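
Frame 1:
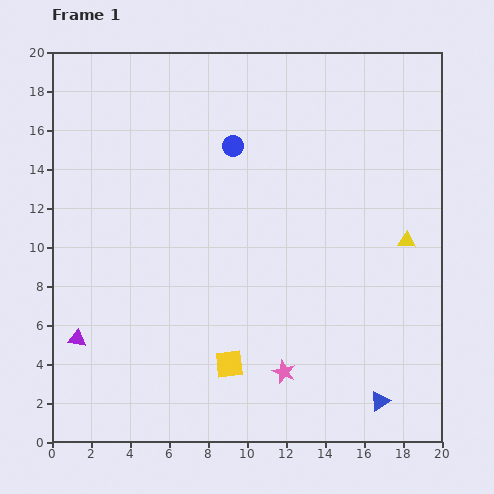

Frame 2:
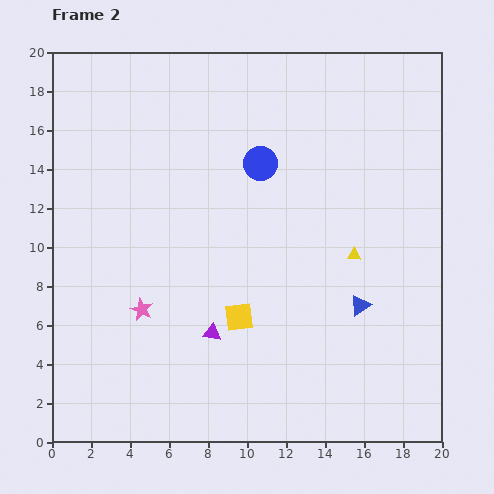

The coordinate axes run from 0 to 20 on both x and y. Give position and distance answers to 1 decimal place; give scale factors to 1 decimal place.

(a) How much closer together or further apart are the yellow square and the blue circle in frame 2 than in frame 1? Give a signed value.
-3.2

Distance in frame 1: 11.2. Distance in frame 2: 8.0.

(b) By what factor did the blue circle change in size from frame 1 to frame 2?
1.6×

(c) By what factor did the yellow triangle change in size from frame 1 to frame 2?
0.8×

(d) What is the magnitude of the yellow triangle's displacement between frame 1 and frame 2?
2.8

The yellow triangle moved from (18.2, 10.3) to (15.5, 9.6), a distance of √(2.7² + 0.7²) ≈ 2.8.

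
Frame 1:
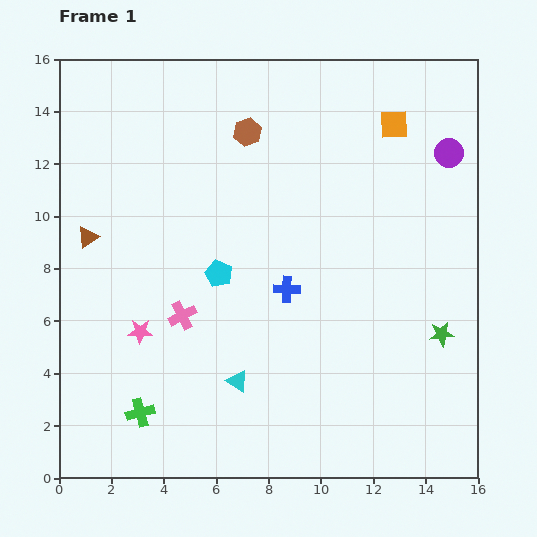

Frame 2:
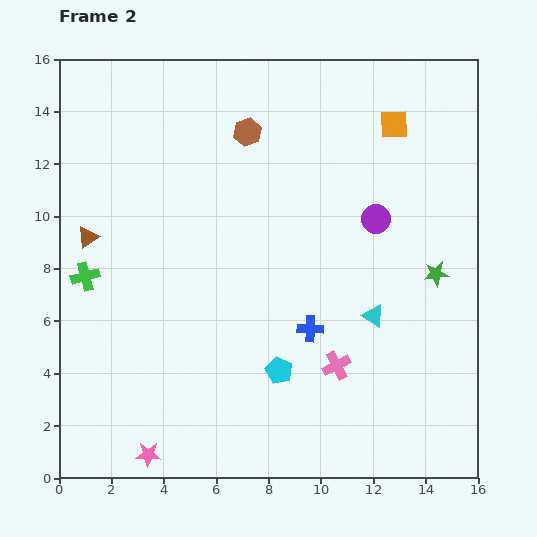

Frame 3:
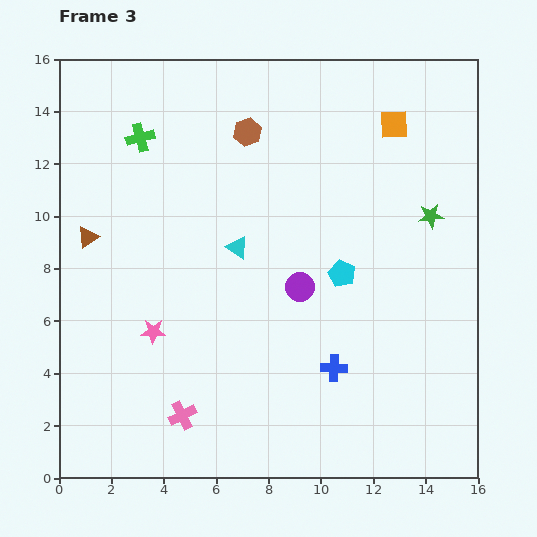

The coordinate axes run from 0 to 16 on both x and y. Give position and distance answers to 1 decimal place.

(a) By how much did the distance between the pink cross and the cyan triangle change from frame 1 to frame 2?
-0.9

Distance in frame 1: 3.3. Distance in frame 2: 2.4.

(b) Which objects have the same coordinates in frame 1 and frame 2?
the brown triangle, the brown hexagon, the orange square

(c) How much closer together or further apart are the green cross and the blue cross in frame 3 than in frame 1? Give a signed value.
+4.2

Distance in frame 1: 7.3. Distance in frame 3: 11.5.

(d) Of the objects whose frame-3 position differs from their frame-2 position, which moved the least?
the blue cross

(moved 1.7)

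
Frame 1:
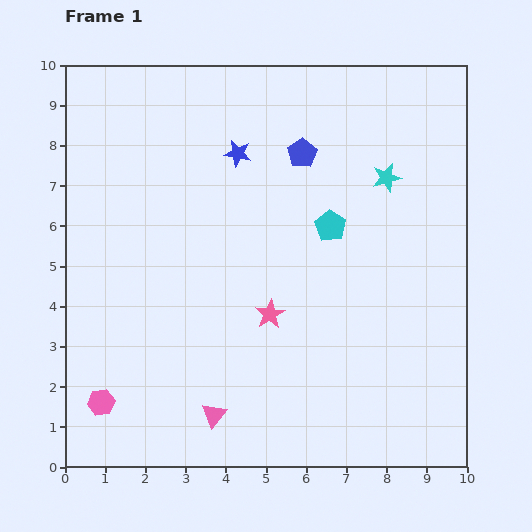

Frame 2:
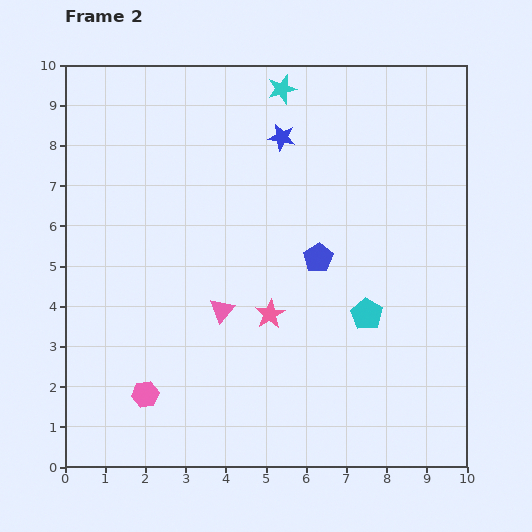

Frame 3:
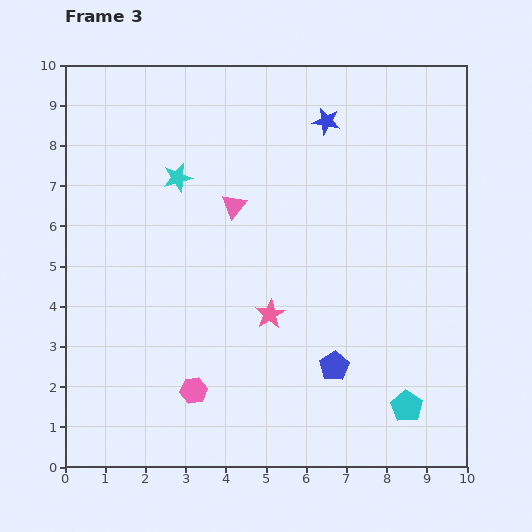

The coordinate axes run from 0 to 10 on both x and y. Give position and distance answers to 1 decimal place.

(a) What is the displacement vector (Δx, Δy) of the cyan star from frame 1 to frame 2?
(-2.6, 2.2)

The cyan star was at (8.0, 7.2) in frame 1 and (5.4, 9.4) in frame 2.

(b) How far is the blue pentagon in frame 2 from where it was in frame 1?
2.6

The blue pentagon moved from (5.9, 7.8) to (6.3, 5.2), a distance of √(0.4² + 2.6²) ≈ 2.6.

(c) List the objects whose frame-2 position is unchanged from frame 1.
the pink star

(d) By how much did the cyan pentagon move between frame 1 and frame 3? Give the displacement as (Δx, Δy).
(1.9, -4.5)

The cyan pentagon was at (6.6, 6.0) in frame 1 and (8.5, 1.5) in frame 3.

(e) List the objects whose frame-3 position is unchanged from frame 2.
the pink star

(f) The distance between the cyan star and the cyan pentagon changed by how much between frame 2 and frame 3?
+2.1

Distance in frame 2: 6.0. Distance in frame 3: 8.1.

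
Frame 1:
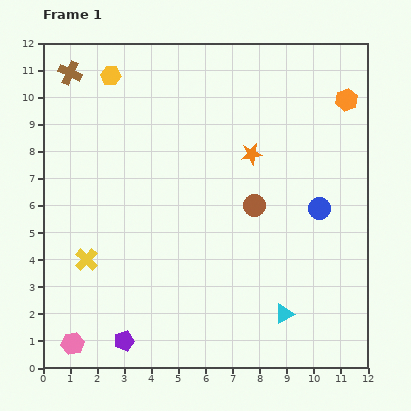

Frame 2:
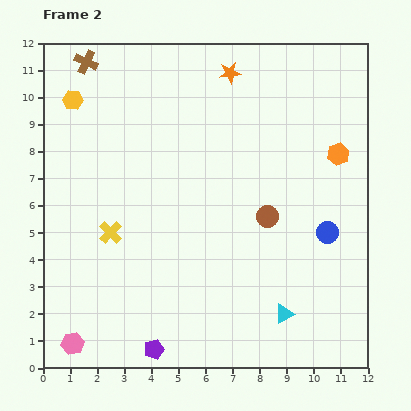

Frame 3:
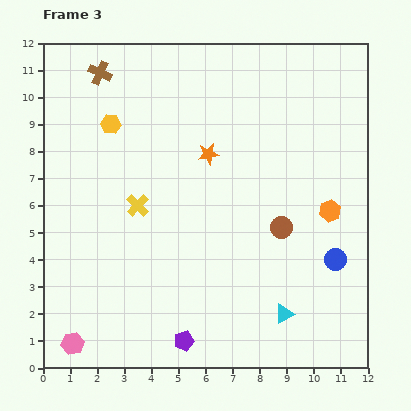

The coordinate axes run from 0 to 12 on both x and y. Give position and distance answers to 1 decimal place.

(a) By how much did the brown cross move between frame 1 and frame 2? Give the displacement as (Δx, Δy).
(0.6, 0.4)

The brown cross was at (1.0, 10.9) in frame 1 and (1.6, 11.3) in frame 2.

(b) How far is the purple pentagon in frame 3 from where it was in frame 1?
2.2

The purple pentagon moved from (3.0, 1.0) to (5.2, 1.0), a distance of √(2.2² + 0.0²) ≈ 2.2.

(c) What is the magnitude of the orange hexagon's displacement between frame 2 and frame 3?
2.1

The orange hexagon moved from (10.9, 7.9) to (10.6, 5.8), a distance of √(0.3² + 2.1²) ≈ 2.1.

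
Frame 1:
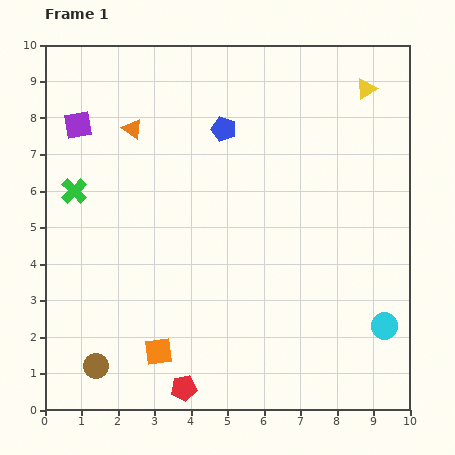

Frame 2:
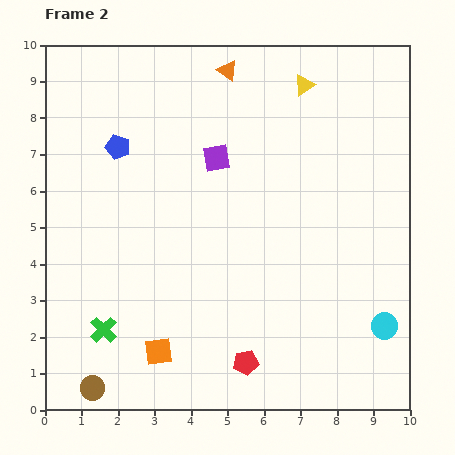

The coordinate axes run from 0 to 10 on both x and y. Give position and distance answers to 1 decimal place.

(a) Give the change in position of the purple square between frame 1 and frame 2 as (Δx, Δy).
(3.8, -0.9)

The purple square was at (0.9, 7.8) in frame 1 and (4.7, 6.9) in frame 2.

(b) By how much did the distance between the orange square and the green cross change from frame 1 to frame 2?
-3.4

Distance in frame 1: 5.0. Distance in frame 2: 1.6.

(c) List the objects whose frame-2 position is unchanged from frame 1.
the orange square, the cyan circle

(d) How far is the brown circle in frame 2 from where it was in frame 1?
0.6

The brown circle moved from (1.4, 1.2) to (1.3, 0.6), a distance of √(0.1² + 0.6²) ≈ 0.6.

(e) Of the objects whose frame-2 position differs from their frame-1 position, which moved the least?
the brown circle

(moved 0.6)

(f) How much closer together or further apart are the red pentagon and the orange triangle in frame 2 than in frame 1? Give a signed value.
+0.8

Distance in frame 1: 7.2. Distance in frame 2: 8.0.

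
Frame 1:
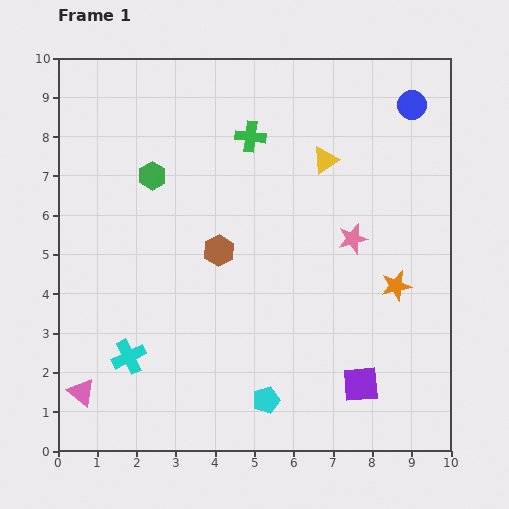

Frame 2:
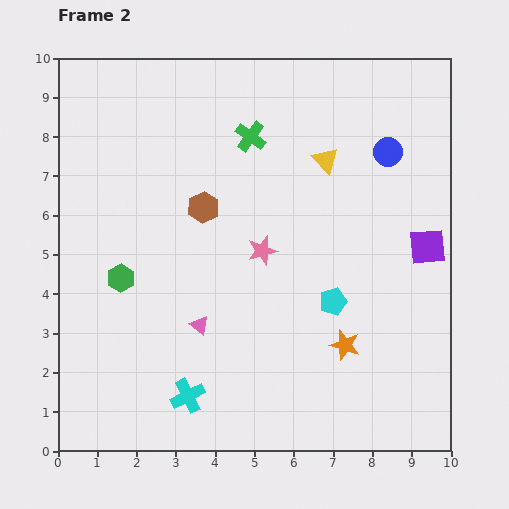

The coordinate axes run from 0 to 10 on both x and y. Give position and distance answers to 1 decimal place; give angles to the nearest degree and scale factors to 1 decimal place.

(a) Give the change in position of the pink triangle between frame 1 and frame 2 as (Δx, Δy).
(3.0, 1.7)

The pink triangle was at (0.6, 1.5) in frame 1 and (3.6, 3.2) in frame 2.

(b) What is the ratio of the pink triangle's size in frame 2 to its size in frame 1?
0.7×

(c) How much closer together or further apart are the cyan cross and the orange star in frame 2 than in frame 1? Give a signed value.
-2.8

Distance in frame 1: 7.0. Distance in frame 2: 4.2.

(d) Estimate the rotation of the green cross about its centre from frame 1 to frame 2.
29° clockwise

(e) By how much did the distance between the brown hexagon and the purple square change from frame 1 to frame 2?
+0.8

Distance in frame 1: 5.0. Distance in frame 2: 5.8.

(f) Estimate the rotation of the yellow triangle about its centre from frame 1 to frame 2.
42° counter-clockwise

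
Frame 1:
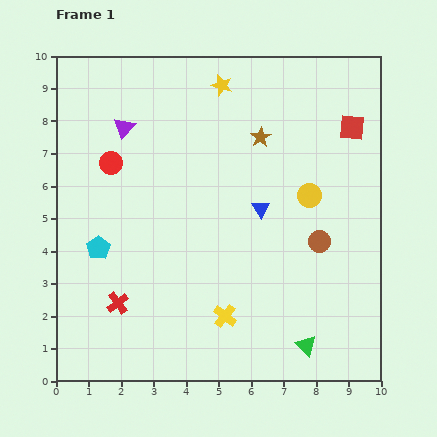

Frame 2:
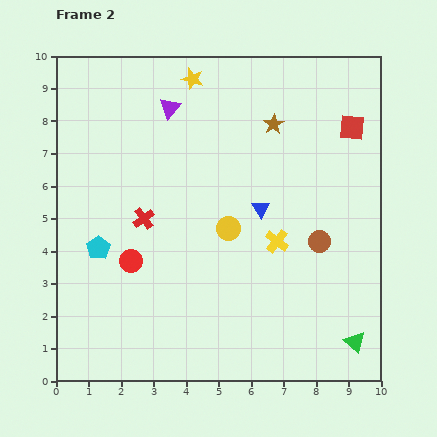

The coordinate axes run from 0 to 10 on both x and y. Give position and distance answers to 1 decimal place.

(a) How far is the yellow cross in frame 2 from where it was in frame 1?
2.8

The yellow cross moved from (5.2, 2.0) to (6.8, 4.3), a distance of √(1.6² + 2.3²) ≈ 2.8.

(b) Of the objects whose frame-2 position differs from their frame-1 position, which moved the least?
the brown star

(moved 0.6)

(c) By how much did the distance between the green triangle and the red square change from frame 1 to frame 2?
-0.2

Distance in frame 1: 6.8. Distance in frame 2: 6.6.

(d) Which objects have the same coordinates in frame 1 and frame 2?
the red square, the blue triangle, the cyan pentagon, the brown circle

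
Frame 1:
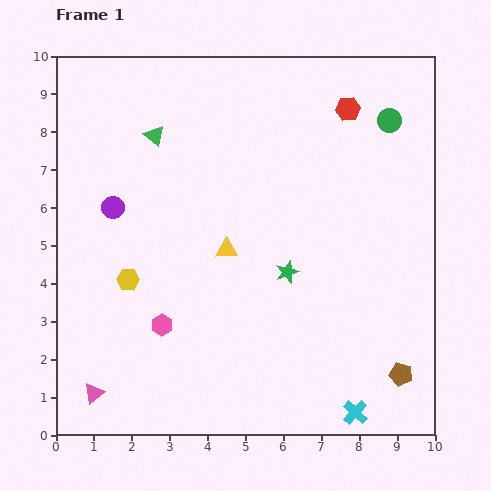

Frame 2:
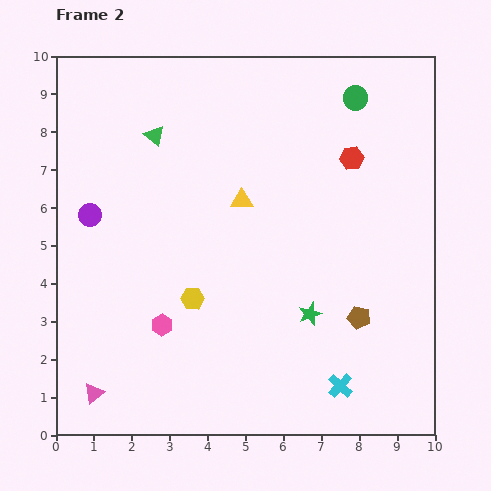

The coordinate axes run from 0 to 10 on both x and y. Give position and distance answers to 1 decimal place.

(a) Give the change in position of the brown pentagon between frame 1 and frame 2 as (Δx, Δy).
(-1.1, 1.5)

The brown pentagon was at (9.1, 1.6) in frame 1 and (8.0, 3.1) in frame 2.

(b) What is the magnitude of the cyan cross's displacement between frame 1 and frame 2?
0.8

The cyan cross moved from (7.9, 0.6) to (7.5, 1.3), a distance of √(0.4² + 0.7²) ≈ 0.8.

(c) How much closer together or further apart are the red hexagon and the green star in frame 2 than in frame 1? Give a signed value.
-0.4

Distance in frame 1: 4.6. Distance in frame 2: 4.2.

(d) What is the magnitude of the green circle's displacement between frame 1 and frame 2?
1.1

The green circle moved from (8.8, 8.3) to (7.9, 8.9), a distance of √(0.9² + 0.6²) ≈ 1.1.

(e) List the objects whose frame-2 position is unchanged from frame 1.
the pink hexagon, the green triangle, the pink triangle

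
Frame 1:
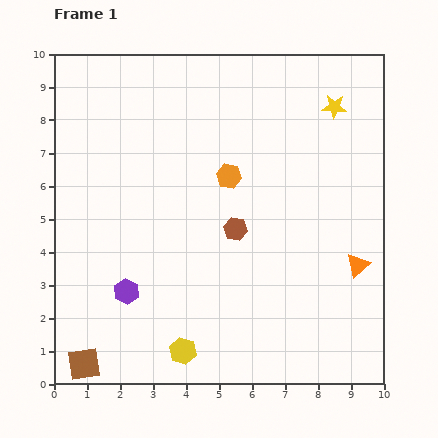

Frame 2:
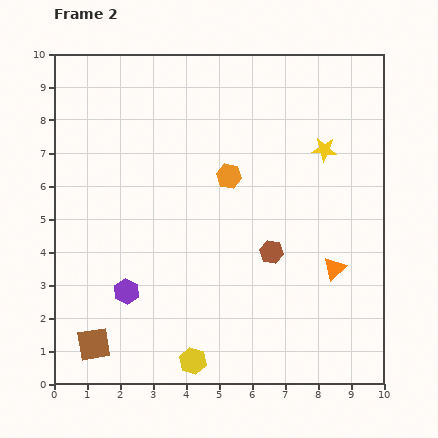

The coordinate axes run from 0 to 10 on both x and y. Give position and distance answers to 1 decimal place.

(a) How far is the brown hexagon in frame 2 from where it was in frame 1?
1.3

The brown hexagon moved from (5.5, 4.7) to (6.6, 4.0), a distance of √(1.1² + 0.7²) ≈ 1.3.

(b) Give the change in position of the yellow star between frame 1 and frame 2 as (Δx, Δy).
(-0.3, -1.3)

The yellow star was at (8.5, 8.4) in frame 1 and (8.2, 7.1) in frame 2.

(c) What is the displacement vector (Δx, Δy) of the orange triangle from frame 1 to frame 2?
(-0.7, -0.1)

The orange triangle was at (9.2, 3.6) in frame 1 and (8.5, 3.5) in frame 2.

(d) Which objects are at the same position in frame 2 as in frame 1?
the purple hexagon, the orange hexagon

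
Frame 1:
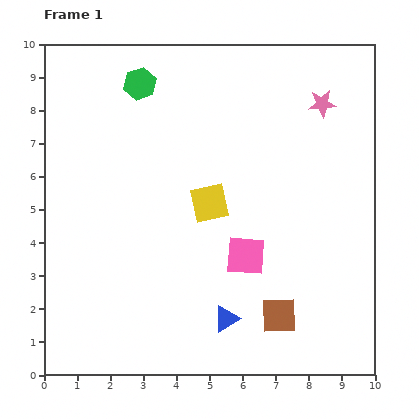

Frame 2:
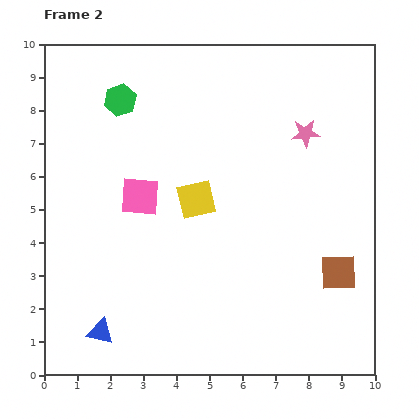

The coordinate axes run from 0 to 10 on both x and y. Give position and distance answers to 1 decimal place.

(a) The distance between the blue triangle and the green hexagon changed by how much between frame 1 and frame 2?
-0.6

Distance in frame 1: 7.6. Distance in frame 2: 7.0.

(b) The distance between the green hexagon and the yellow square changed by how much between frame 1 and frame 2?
-0.4

Distance in frame 1: 4.2. Distance in frame 2: 3.8.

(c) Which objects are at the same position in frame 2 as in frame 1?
none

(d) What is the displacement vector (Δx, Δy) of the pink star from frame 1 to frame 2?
(-0.5, -0.9)

The pink star was at (8.4, 8.2) in frame 1 and (7.9, 7.3) in frame 2.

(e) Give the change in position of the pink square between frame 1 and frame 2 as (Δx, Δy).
(-3.2, 1.8)

The pink square was at (6.1, 3.6) in frame 1 and (2.9, 5.4) in frame 2.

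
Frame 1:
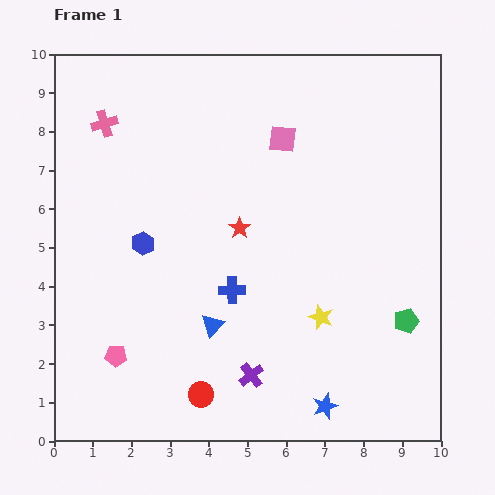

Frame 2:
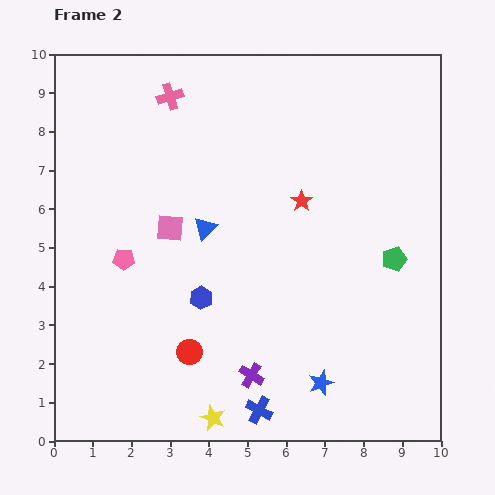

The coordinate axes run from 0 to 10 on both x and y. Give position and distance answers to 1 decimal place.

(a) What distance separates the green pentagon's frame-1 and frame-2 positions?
1.6

The green pentagon moved from (9.1, 3.1) to (8.8, 4.7), a distance of √(0.3² + 1.6²) ≈ 1.6.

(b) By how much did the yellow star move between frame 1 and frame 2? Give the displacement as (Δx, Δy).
(-2.8, -2.6)

The yellow star was at (6.9, 3.2) in frame 1 and (4.1, 0.6) in frame 2.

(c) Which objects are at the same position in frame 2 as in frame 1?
the purple cross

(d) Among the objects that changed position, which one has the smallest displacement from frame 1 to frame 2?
the blue star

(moved 0.6)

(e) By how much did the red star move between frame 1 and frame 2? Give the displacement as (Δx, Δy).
(1.6, 0.7)

The red star was at (4.8, 5.5) in frame 1 and (6.4, 6.2) in frame 2.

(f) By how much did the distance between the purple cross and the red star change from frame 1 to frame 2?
+0.9

Distance in frame 1: 3.8. Distance in frame 2: 4.7.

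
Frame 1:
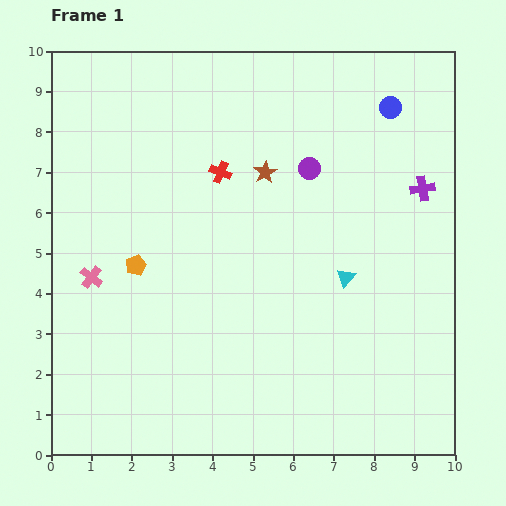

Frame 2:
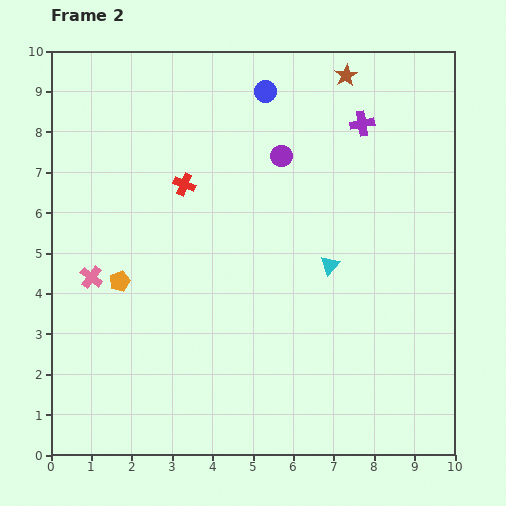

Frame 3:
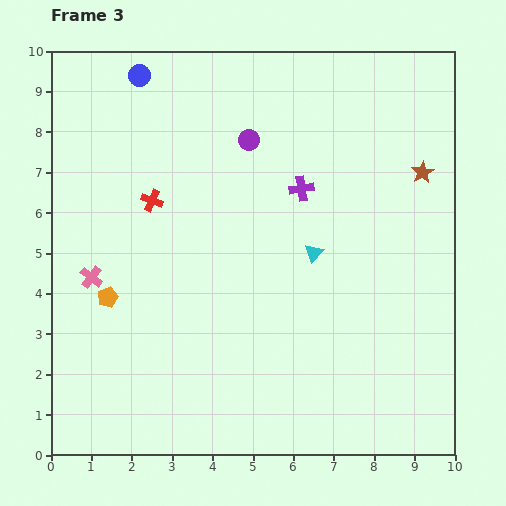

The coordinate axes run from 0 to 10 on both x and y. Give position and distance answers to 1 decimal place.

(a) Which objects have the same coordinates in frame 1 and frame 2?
the pink cross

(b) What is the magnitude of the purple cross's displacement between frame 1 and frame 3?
3.0

The purple cross moved from (9.2, 6.6) to (6.2, 6.6), a distance of √(3.0² + 0.0²) ≈ 3.0.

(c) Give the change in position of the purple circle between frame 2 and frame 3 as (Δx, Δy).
(-0.8, 0.4)

The purple circle was at (5.7, 7.4) in frame 2 and (4.9, 7.8) in frame 3.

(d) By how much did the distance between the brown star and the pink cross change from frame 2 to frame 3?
+0.6

Distance in frame 2: 8.0. Distance in frame 3: 8.6.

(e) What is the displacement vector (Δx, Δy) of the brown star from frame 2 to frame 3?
(1.9, -2.4)

The brown star was at (7.3, 9.4) in frame 2 and (9.2, 7.0) in frame 3.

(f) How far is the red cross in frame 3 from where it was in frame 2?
0.9

The red cross moved from (3.3, 6.7) to (2.5, 6.3), a distance of √(0.8² + 0.4²) ≈ 0.9.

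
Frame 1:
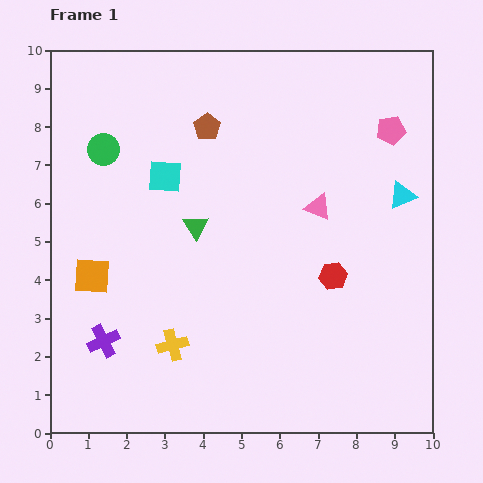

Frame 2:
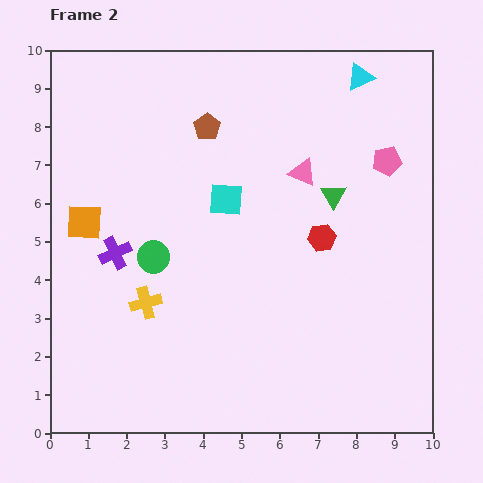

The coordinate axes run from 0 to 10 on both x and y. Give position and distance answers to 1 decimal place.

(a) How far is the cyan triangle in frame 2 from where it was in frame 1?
3.3

The cyan triangle moved from (9.2, 6.2) to (8.1, 9.3), a distance of √(1.1² + 3.1²) ≈ 3.3.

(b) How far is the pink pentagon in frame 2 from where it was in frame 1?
0.8

The pink pentagon moved from (8.9, 7.9) to (8.8, 7.1), a distance of √(0.1² + 0.8²) ≈ 0.8.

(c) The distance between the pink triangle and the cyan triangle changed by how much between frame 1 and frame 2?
+0.7

Distance in frame 1: 2.2. Distance in frame 2: 2.9.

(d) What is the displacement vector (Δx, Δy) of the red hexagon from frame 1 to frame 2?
(-0.3, 1.0)

The red hexagon was at (7.4, 4.1) in frame 1 and (7.1, 5.1) in frame 2.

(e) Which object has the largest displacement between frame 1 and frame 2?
the green triangle

(moved 3.7; next 3.3)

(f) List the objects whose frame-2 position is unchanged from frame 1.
the brown pentagon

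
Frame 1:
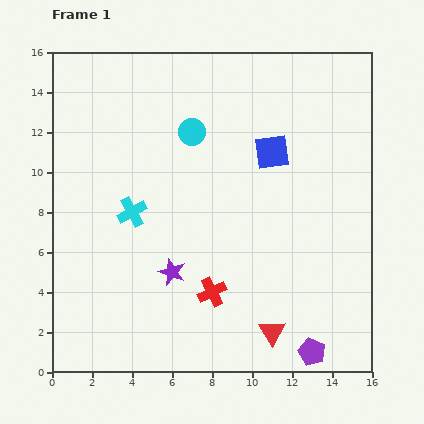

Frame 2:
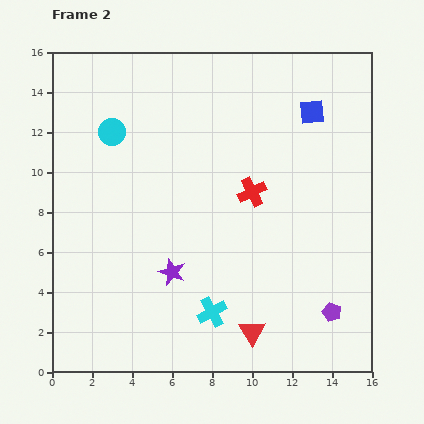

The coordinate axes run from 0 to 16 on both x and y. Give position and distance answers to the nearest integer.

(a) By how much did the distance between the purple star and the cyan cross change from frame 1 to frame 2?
-1

Distance in frame 1: 4. Distance in frame 2: 3.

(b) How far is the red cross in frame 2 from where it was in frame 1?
5

The red cross moved from (8, 4) to (10, 9), a distance of √(2² + 5²) ≈ 5.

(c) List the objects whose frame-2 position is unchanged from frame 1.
the purple star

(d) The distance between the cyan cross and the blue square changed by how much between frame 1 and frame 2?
+3

Distance in frame 1: 8. Distance in frame 2: 11.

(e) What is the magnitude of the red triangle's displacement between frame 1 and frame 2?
1

The red triangle moved from (11, 2) to (10, 2), a distance of √(1² + 0²) ≈ 1.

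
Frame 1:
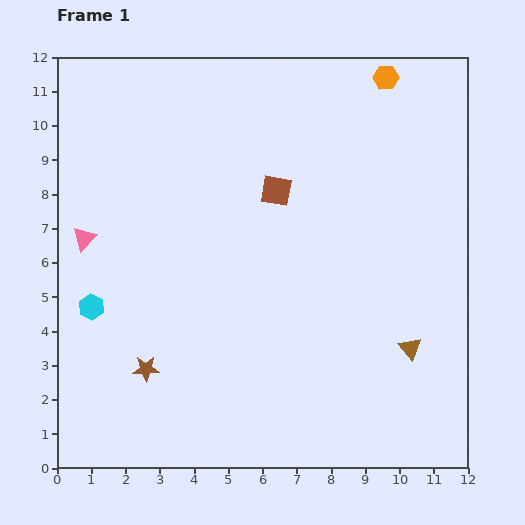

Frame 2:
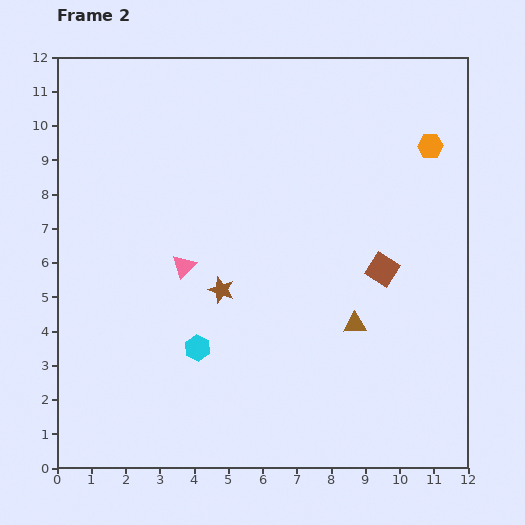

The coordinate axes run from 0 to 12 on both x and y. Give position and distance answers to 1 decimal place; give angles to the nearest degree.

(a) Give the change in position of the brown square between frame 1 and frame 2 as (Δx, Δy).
(3.1, -2.3)

The brown square was at (6.4, 8.1) in frame 1 and (9.5, 5.8) in frame 2.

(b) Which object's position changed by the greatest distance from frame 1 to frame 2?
the brown square

(moved 3.9; next 3.3)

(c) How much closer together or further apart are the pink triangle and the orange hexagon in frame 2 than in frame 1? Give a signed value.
-2.0

Distance in frame 1: 10.0. Distance in frame 2: 8.0.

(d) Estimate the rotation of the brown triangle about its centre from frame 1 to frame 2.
51° counter-clockwise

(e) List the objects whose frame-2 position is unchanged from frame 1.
none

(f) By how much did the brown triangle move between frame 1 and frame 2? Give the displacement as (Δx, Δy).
(-1.6, 0.7)

The brown triangle was at (10.3, 3.5) in frame 1 and (8.7, 4.2) in frame 2.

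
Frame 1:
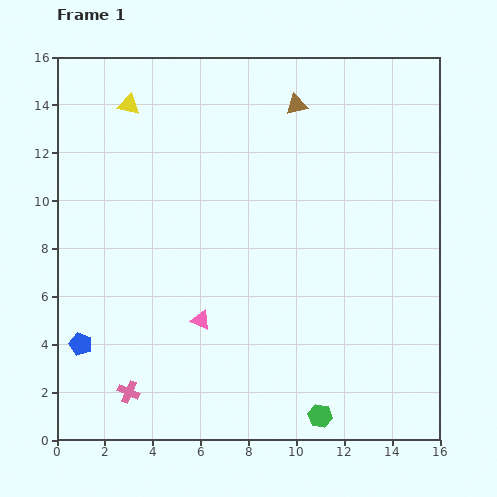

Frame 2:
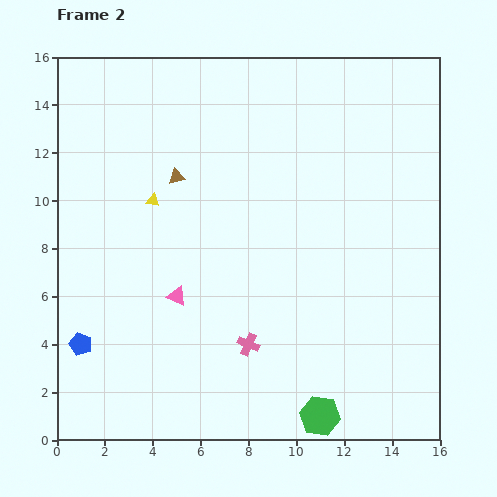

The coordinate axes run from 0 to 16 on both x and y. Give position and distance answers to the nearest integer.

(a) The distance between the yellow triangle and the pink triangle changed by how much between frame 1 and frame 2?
-5

Distance in frame 1: 9. Distance in frame 2: 4.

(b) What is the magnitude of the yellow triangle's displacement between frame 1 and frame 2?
4

The yellow triangle moved from (3, 14) to (4, 10), a distance of √(1² + 4²) ≈ 4.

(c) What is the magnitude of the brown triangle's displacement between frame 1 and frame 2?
6

The brown triangle moved from (10, 14) to (5, 11), a distance of √(5² + 3²) ≈ 6.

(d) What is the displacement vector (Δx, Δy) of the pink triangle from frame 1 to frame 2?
(-1, 1)

The pink triangle was at (6, 5) in frame 1 and (5, 6) in frame 2.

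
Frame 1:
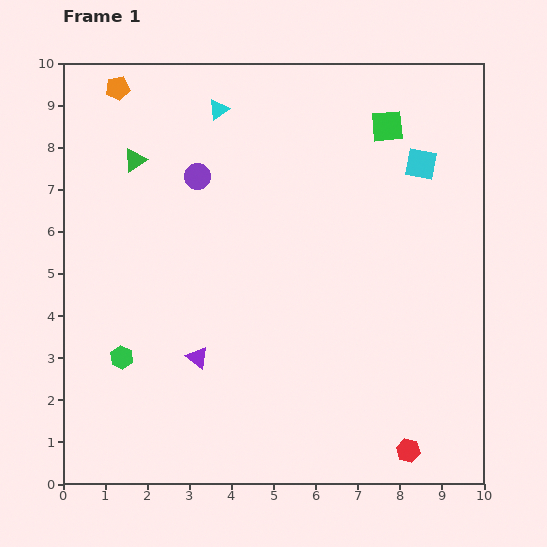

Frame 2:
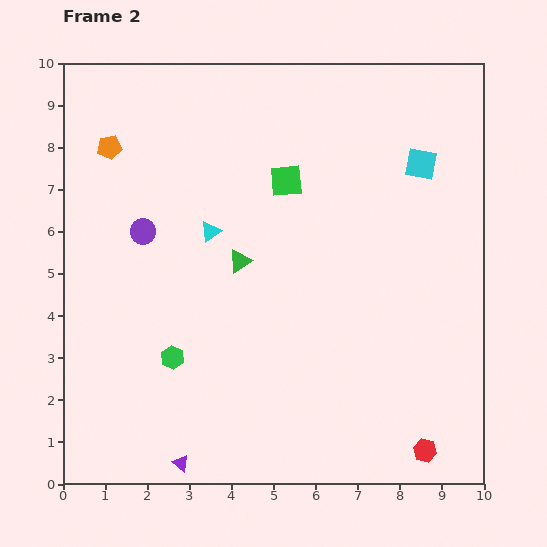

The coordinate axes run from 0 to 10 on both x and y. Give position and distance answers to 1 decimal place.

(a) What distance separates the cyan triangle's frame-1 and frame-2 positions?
2.9

The cyan triangle moved from (3.7, 8.9) to (3.5, 6.0), a distance of √(0.2² + 2.9²) ≈ 2.9.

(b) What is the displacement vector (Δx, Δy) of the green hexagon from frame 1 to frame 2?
(1.2, 0.0)

The green hexagon was at (1.4, 3.0) in frame 1 and (2.6, 3.0) in frame 2.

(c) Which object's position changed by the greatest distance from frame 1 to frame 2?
the green triangle

(moved 3.5; next 2.9)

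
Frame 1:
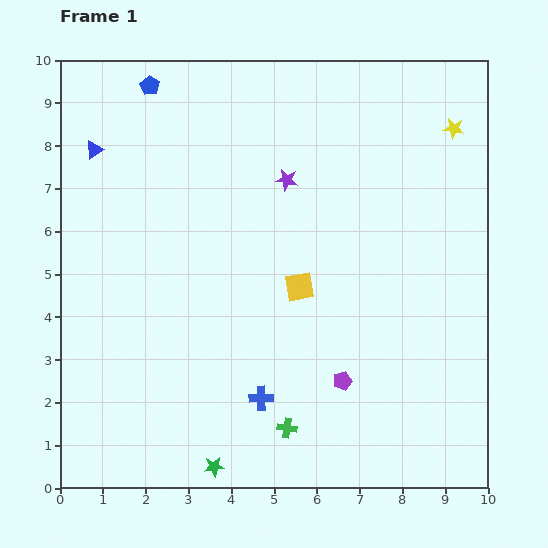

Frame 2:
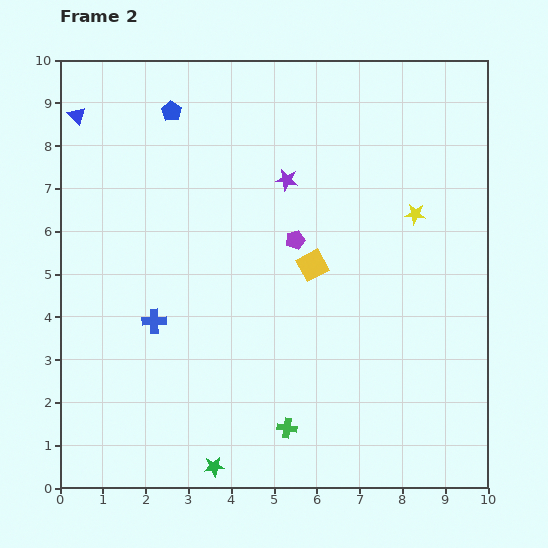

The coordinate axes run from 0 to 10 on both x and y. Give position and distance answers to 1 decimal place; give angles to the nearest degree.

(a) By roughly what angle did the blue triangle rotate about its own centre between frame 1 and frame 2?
42° counter-clockwise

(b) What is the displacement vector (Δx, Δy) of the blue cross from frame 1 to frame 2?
(-2.5, 1.8)

The blue cross was at (4.7, 2.1) in frame 1 and (2.2, 3.9) in frame 2.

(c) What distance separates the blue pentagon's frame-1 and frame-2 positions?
0.8

The blue pentagon moved from (2.1, 9.4) to (2.6, 8.8), a distance of √(0.5² + 0.6²) ≈ 0.8.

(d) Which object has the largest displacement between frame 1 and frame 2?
the purple pentagon

(moved 3.5; next 3.1)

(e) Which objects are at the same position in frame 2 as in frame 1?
the purple star, the green star, the green cross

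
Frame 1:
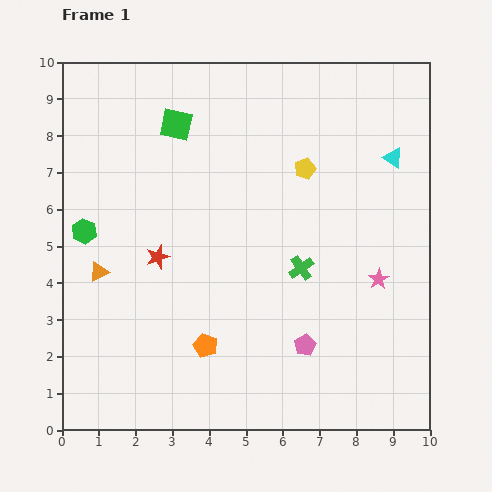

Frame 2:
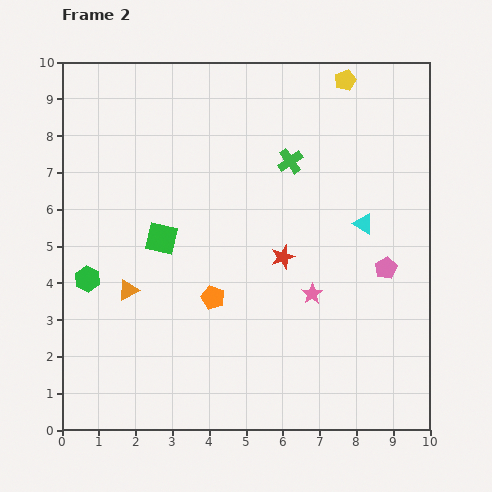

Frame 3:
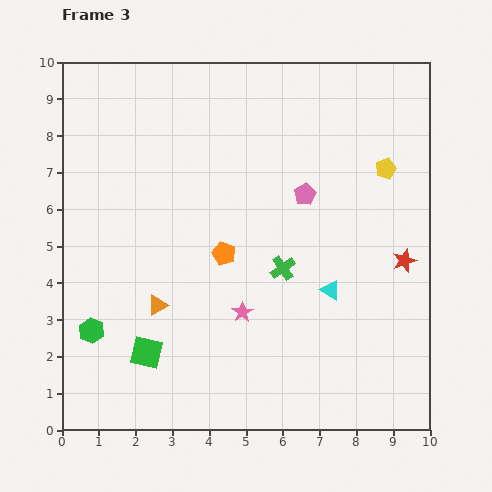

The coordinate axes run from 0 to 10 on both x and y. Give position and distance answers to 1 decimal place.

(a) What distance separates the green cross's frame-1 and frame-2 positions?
2.9

The green cross moved from (6.5, 4.4) to (6.2, 7.3), a distance of √(0.3² + 2.9²) ≈ 2.9.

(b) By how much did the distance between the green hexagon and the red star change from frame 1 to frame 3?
+6.6

Distance in frame 1: 2.1. Distance in frame 3: 8.7.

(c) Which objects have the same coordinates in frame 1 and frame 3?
none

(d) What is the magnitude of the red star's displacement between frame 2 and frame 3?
3.3

The red star moved from (6.0, 4.7) to (9.3, 4.6), a distance of √(3.3² + 0.1²) ≈ 3.3.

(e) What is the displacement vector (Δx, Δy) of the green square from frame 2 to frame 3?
(-0.4, -3.1)

The green square was at (2.7, 5.2) in frame 2 and (2.3, 2.1) in frame 3.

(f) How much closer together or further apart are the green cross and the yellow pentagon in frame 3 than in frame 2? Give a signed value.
+1.2

Distance in frame 2: 2.7. Distance in frame 3: 3.9.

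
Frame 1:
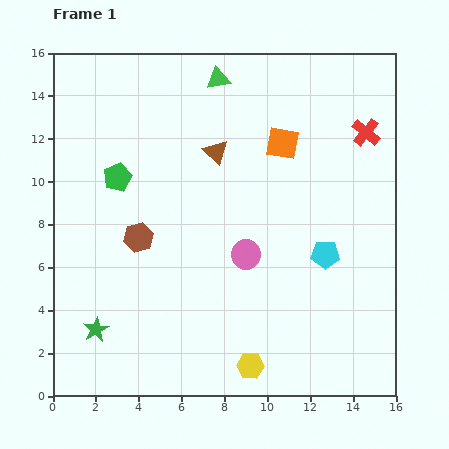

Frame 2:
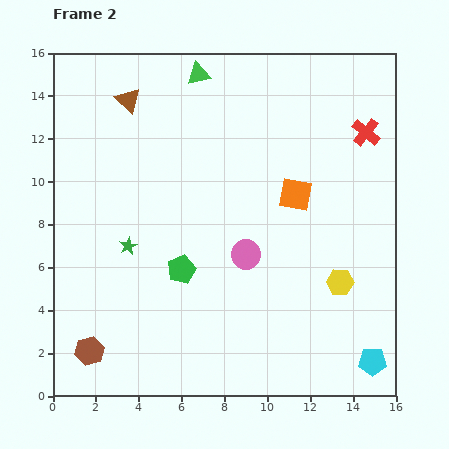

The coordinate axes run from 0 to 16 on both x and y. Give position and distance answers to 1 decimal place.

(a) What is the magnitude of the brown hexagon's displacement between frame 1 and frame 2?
5.8

The brown hexagon moved from (4.0, 7.4) to (1.7, 2.1), a distance of √(2.3² + 5.3²) ≈ 5.8.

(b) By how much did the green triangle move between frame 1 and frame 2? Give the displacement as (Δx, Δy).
(-0.9, 0.2)

The green triangle was at (7.7, 14.8) in frame 1 and (6.8, 15.0) in frame 2.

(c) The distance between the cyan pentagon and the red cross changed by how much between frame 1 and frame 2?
+4.7

Distance in frame 1: 6.0. Distance in frame 2: 10.7.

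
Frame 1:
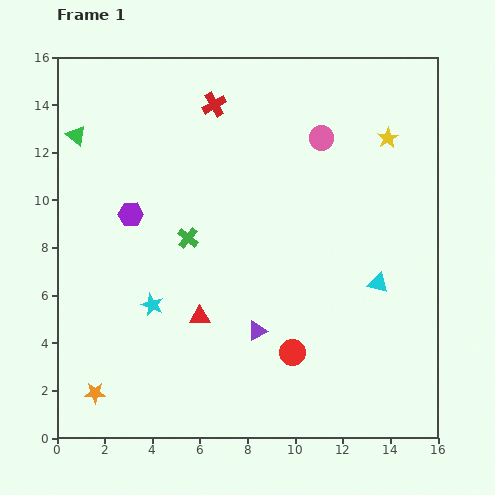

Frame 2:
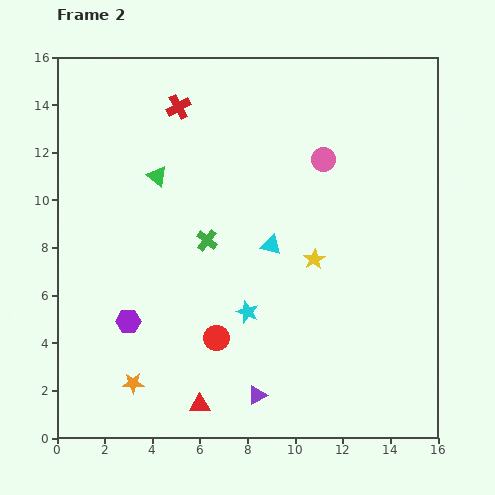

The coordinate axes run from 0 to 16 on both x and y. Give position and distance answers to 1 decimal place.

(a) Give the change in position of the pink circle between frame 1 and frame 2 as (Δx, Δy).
(0.1, -0.9)

The pink circle was at (11.1, 12.6) in frame 1 and (11.2, 11.7) in frame 2.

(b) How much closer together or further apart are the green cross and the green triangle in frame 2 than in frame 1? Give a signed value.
-3.0

Distance in frame 1: 6.4. Distance in frame 2: 3.4.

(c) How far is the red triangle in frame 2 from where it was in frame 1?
3.7

The red triangle moved from (6.0, 5.1) to (6.0, 1.4), a distance of √(0.0² + 3.7²) ≈ 3.7.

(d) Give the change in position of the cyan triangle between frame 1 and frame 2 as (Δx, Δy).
(-4.5, 1.6)

The cyan triangle was at (13.5, 6.5) in frame 1 and (9.0, 8.1) in frame 2.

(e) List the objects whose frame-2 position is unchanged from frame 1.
none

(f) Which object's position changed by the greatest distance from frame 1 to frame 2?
the yellow star

(moved 6.0; next 4.8)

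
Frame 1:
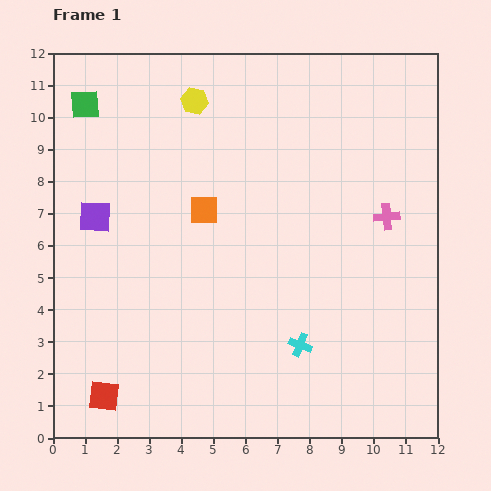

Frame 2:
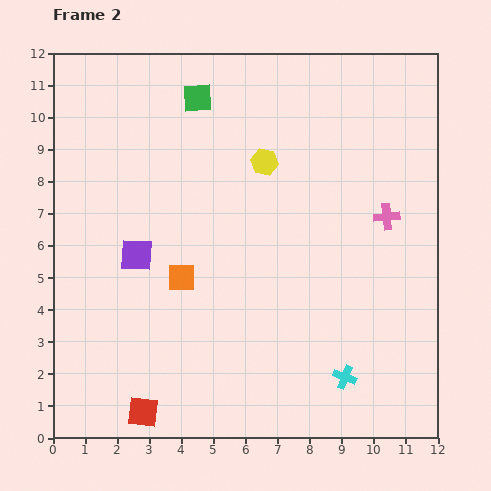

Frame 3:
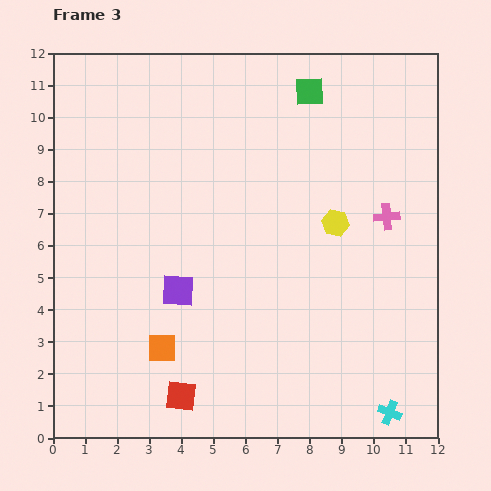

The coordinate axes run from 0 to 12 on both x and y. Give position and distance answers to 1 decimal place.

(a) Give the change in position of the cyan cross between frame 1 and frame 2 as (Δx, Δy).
(1.4, -1.0)

The cyan cross was at (7.7, 2.9) in frame 1 and (9.1, 1.9) in frame 2.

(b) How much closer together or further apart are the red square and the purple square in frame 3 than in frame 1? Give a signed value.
-2.3

Distance in frame 1: 5.6. Distance in frame 3: 3.3.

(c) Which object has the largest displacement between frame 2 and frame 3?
the green square

(moved 3.5; next 2.9)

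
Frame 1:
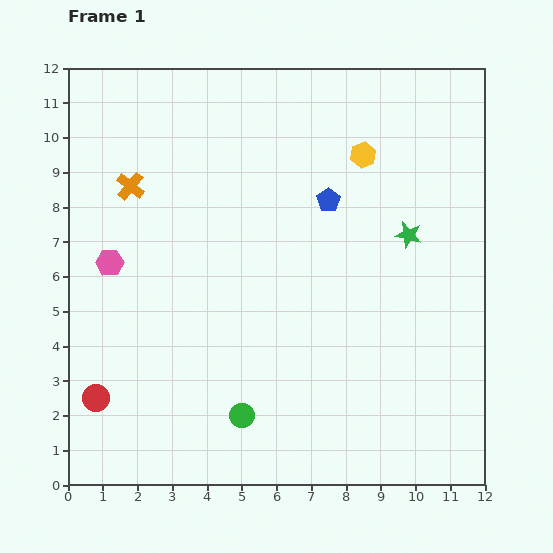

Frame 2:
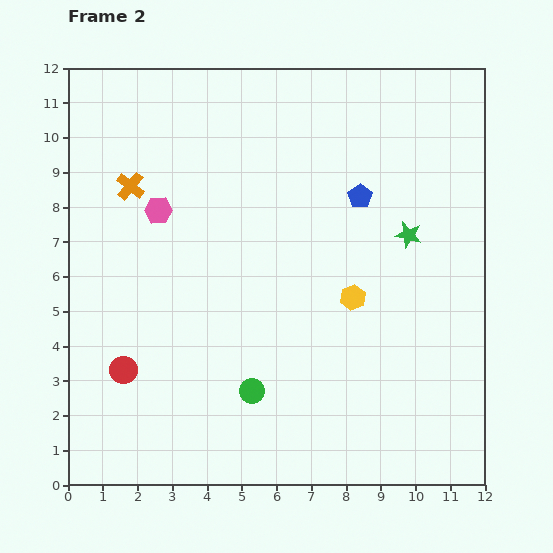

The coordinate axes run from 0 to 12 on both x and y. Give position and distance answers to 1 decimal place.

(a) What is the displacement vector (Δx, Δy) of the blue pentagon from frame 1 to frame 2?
(0.9, 0.1)

The blue pentagon was at (7.5, 8.2) in frame 1 and (8.4, 8.3) in frame 2.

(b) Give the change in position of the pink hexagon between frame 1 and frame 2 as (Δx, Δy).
(1.4, 1.5)

The pink hexagon was at (1.2, 6.4) in frame 1 and (2.6, 7.9) in frame 2.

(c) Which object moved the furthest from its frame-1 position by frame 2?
the yellow hexagon

(moved 4.1; next 2.1)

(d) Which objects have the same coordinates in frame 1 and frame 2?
the orange cross, the green star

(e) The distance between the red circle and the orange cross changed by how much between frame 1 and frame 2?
-0.9

Distance in frame 1: 6.2. Distance in frame 2: 5.3.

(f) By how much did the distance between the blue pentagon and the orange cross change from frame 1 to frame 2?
+0.9

Distance in frame 1: 5.7. Distance in frame 2: 6.6.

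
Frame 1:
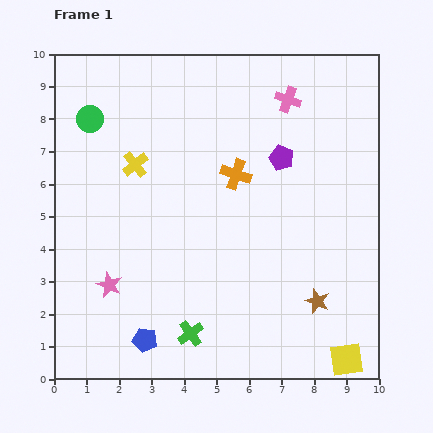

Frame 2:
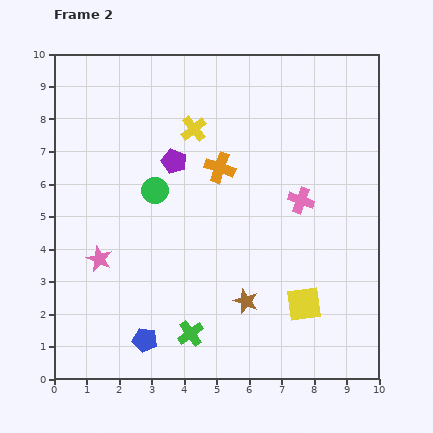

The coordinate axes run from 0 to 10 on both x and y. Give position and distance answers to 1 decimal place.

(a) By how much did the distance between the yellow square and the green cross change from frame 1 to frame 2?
-1.3

Distance in frame 1: 4.9. Distance in frame 2: 3.6.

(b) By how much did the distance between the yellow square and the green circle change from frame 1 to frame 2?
-5.0

Distance in frame 1: 10.8. Distance in frame 2: 5.8.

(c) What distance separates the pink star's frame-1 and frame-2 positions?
0.9

The pink star moved from (1.7, 2.9) to (1.4, 3.7), a distance of √(0.3² + 0.8²) ≈ 0.9.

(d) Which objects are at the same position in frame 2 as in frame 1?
the green cross, the blue pentagon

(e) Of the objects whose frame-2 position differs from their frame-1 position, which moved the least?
the orange cross

(moved 0.5)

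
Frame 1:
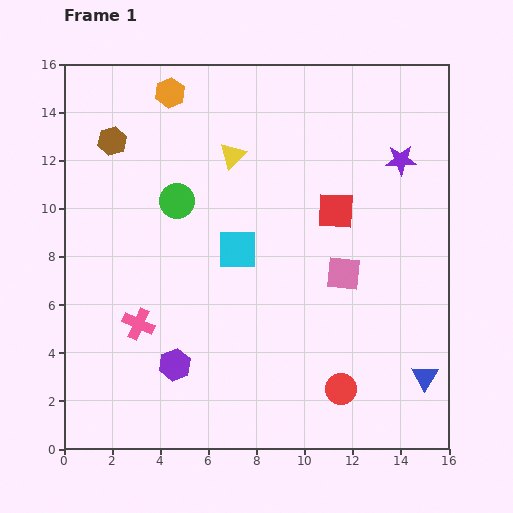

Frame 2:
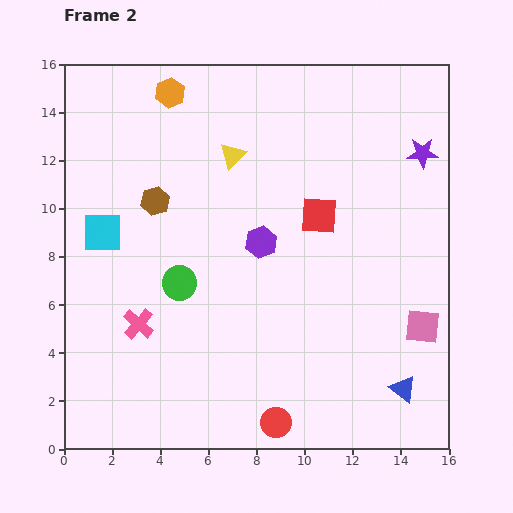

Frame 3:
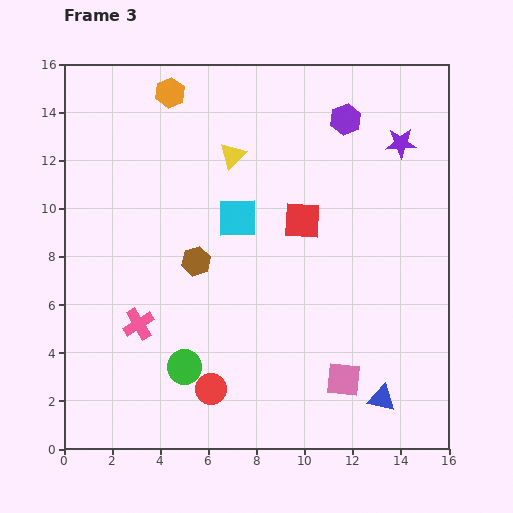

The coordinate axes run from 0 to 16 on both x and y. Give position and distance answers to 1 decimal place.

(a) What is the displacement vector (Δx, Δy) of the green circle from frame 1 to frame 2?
(0.1, -3.4)

The green circle was at (4.7, 10.3) in frame 1 and (4.8, 6.9) in frame 2.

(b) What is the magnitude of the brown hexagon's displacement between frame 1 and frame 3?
6.1

The brown hexagon moved from (2.0, 12.8) to (5.5, 7.8), a distance of √(3.5² + 5.0²) ≈ 6.1.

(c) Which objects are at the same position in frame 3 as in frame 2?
the orange hexagon, the yellow triangle, the pink cross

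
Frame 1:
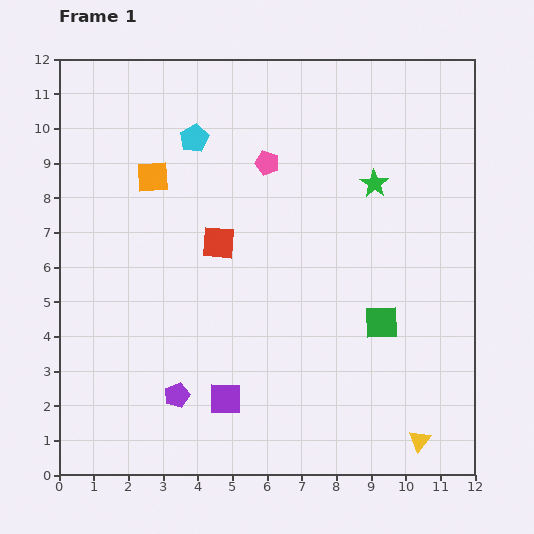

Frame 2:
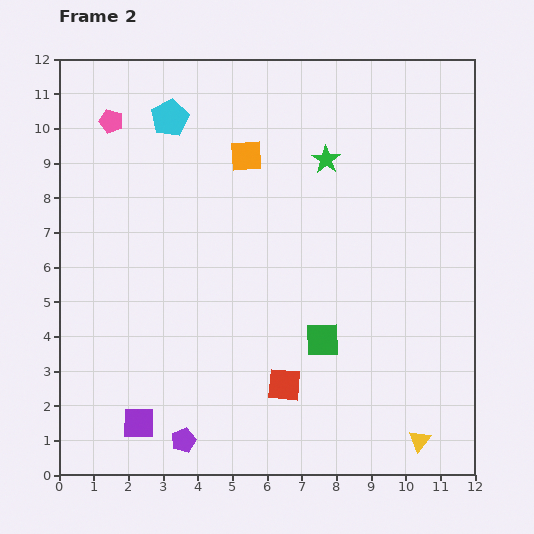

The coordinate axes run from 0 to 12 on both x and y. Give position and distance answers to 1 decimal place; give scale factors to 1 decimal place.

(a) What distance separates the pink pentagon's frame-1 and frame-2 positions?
4.7

The pink pentagon moved from (6.0, 9.0) to (1.5, 10.2), a distance of √(4.5² + 1.2²) ≈ 4.7.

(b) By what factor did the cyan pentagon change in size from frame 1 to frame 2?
1.3×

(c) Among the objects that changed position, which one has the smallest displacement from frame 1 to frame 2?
the cyan pentagon

(moved 0.9)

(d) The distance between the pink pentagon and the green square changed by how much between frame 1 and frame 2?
+3.1

Distance in frame 1: 5.7. Distance in frame 2: 8.8.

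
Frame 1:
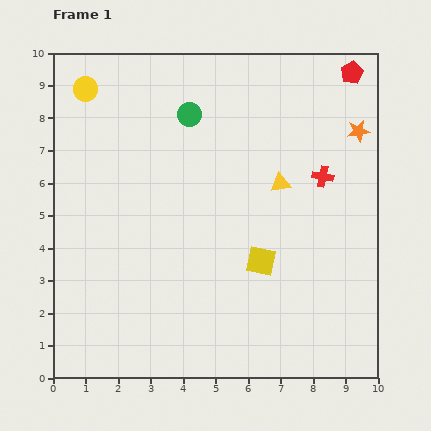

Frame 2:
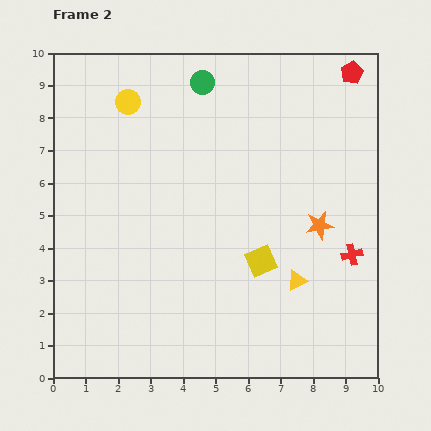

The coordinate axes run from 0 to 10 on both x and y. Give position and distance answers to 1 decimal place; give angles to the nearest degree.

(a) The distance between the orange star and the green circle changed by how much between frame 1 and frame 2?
+0.5

Distance in frame 1: 5.2. Distance in frame 2: 5.7.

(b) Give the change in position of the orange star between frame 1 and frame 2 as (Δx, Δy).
(-1.2, -2.9)

The orange star was at (9.4, 7.6) in frame 1 and (8.2, 4.7) in frame 2.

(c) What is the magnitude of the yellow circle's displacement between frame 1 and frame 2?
1.4

The yellow circle moved from (1.0, 8.9) to (2.3, 8.5), a distance of √(1.3² + 0.4²) ≈ 1.4.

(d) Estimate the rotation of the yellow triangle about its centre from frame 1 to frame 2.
17° counter-clockwise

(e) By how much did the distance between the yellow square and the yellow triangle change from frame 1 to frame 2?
-1.2

Distance in frame 1: 2.5. Distance in frame 2: 1.3.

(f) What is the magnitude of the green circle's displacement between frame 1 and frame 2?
1.1

The green circle moved from (4.2, 8.1) to (4.6, 9.1), a distance of √(0.4² + 1.0²) ≈ 1.1.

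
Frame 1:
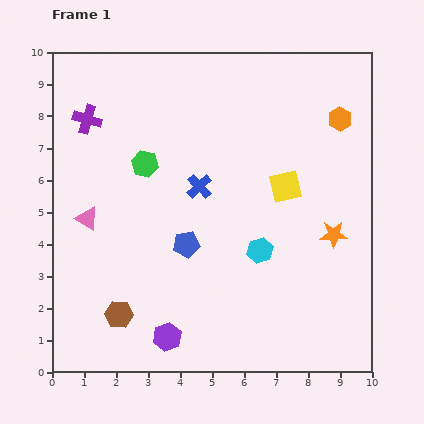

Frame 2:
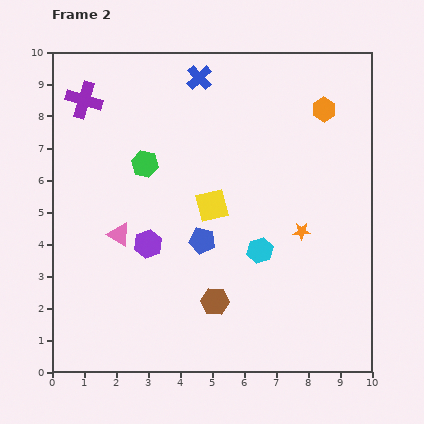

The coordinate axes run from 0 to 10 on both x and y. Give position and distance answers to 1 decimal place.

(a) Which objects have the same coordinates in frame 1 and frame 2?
the green hexagon, the cyan hexagon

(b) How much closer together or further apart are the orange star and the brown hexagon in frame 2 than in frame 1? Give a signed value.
-3.7

Distance in frame 1: 7.2. Distance in frame 2: 3.5.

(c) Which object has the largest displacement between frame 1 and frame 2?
the blue cross

(moved 3.4; next 3.0)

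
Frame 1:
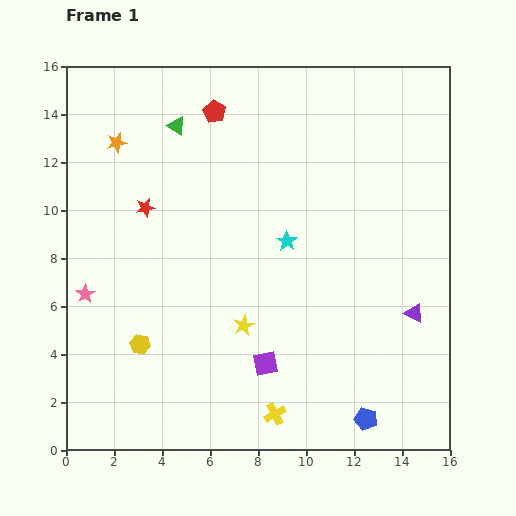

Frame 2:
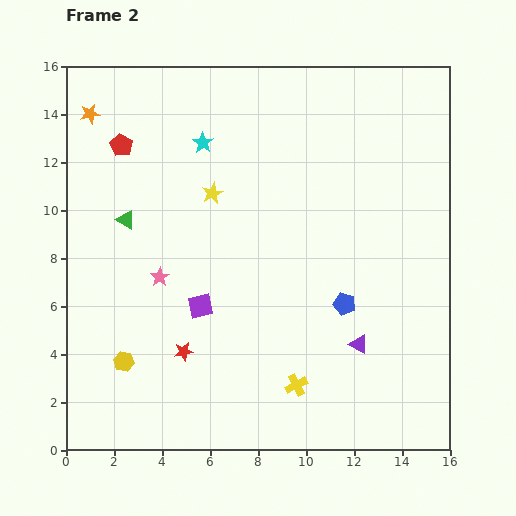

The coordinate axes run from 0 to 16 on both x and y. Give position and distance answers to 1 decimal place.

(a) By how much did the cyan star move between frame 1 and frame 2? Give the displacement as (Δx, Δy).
(-3.5, 4.1)

The cyan star was at (9.2, 8.7) in frame 1 and (5.7, 12.8) in frame 2.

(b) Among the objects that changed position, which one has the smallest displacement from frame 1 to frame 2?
the yellow hexagon

(moved 1.0)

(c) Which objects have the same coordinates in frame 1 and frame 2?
none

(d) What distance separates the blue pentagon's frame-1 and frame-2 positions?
4.9

The blue pentagon moved from (12.5, 1.3) to (11.6, 6.1), a distance of √(0.9² + 4.8²) ≈ 4.9.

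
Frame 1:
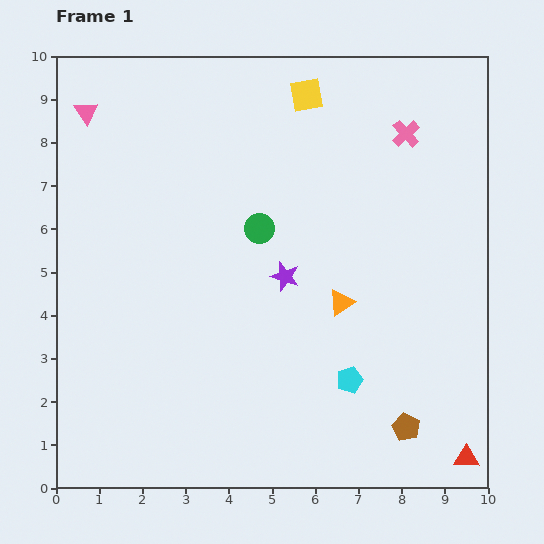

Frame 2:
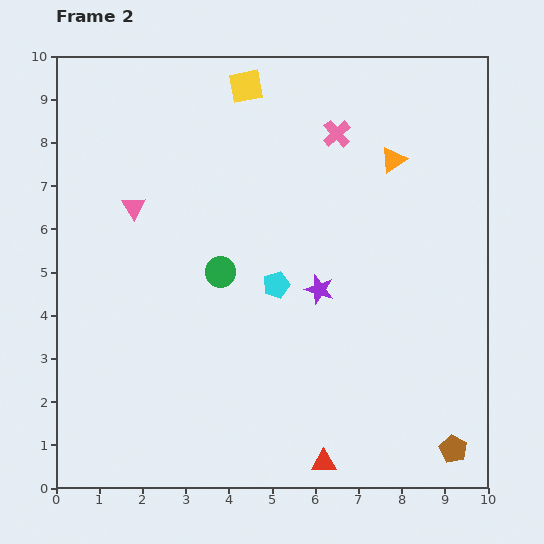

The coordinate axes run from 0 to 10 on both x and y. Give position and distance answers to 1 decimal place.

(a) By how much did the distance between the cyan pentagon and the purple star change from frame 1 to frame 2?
-1.8

Distance in frame 1: 2.8. Distance in frame 2: 1.0.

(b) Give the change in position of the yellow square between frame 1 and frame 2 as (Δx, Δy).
(-1.4, 0.2)

The yellow square was at (5.8, 9.1) in frame 1 and (4.4, 9.3) in frame 2.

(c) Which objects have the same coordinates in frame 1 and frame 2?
none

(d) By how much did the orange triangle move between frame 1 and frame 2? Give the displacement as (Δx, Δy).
(1.2, 3.3)

The orange triangle was at (6.6, 4.3) in frame 1 and (7.8, 7.6) in frame 2.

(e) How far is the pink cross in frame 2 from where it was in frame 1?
1.6

The pink cross moved from (8.1, 8.2) to (6.5, 8.2), a distance of √(1.6² + 0.0²) ≈ 1.6.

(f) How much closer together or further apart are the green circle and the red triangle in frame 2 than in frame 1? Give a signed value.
-2.2

Distance in frame 1: 7.2. Distance in frame 2: 5.0.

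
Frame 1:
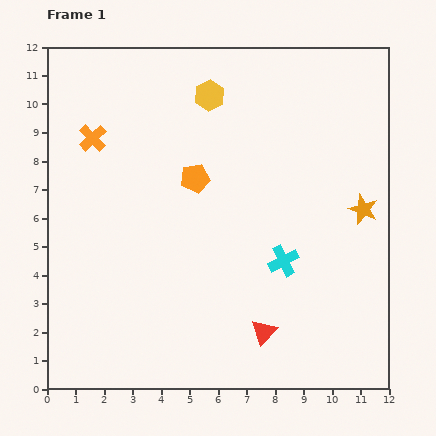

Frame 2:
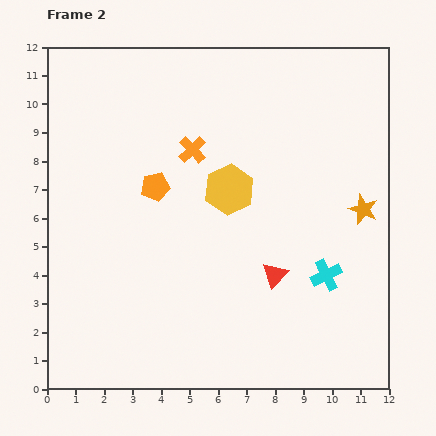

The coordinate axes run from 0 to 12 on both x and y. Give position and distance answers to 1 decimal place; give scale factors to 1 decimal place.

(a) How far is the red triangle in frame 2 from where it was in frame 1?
2.0

The red triangle moved from (7.6, 2.0) to (8.0, 4.0), a distance of √(0.4² + 2.0²) ≈ 2.0.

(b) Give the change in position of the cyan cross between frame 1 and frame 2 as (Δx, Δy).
(1.5, -0.5)

The cyan cross was at (8.3, 4.5) in frame 1 and (9.8, 4.0) in frame 2.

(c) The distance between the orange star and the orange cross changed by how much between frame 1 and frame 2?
-3.4

Distance in frame 1: 9.8. Distance in frame 2: 6.4.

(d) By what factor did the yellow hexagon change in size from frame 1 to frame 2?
1.6×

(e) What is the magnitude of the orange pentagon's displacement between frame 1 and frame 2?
1.4

The orange pentagon moved from (5.2, 7.4) to (3.8, 7.1), a distance of √(1.4² + 0.3²) ≈ 1.4.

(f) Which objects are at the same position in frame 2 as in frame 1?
the orange star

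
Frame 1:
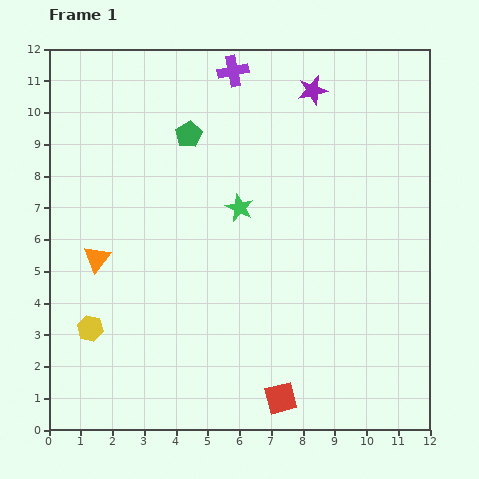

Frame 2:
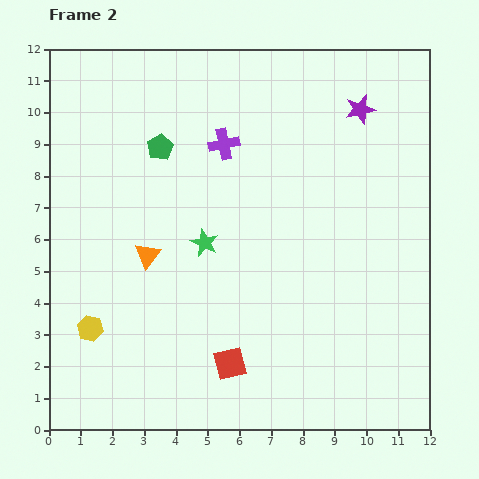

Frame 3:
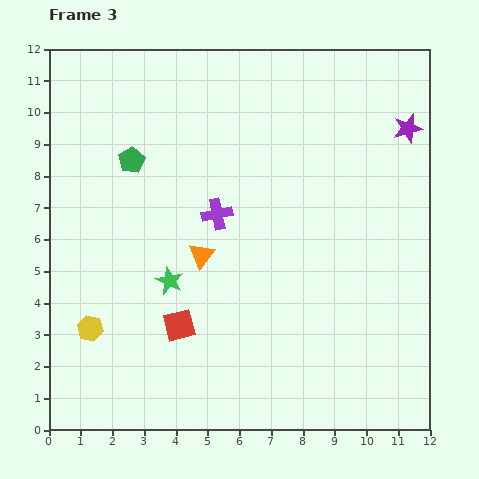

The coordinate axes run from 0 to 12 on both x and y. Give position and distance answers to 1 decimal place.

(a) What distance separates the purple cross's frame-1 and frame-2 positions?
2.3

The purple cross moved from (5.8, 11.3) to (5.5, 9.0), a distance of √(0.3² + 2.3²) ≈ 2.3.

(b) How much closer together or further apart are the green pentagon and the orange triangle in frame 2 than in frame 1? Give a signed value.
-1.5

Distance in frame 1: 4.9. Distance in frame 2: 3.4.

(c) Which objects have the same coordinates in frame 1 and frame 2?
the yellow hexagon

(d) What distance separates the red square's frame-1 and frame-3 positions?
3.9

The red square moved from (7.3, 1.0) to (4.1, 3.3), a distance of √(3.2² + 2.3²) ≈ 3.9.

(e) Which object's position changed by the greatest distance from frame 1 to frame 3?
the purple cross

(moved 4.5; next 3.9)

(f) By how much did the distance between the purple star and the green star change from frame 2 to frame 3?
+2.4

Distance in frame 2: 6.5. Distance in frame 3: 8.9.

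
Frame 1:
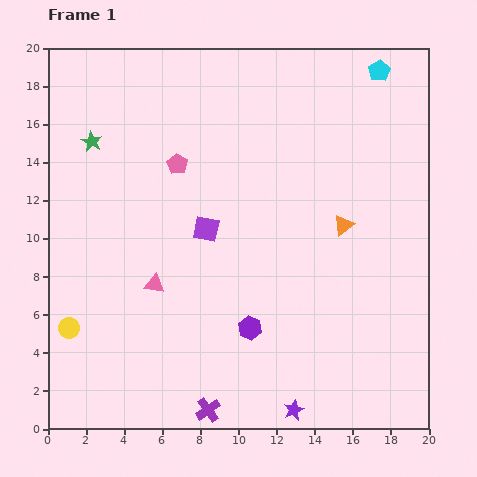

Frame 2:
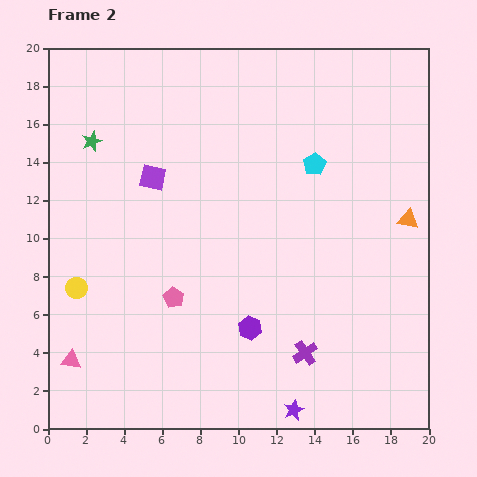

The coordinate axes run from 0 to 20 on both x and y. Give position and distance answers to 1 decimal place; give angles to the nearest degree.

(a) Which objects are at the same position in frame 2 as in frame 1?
the green star, the purple hexagon, the purple star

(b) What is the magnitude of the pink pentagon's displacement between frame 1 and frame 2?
7.0

The pink pentagon moved from (6.8, 13.9) to (6.6, 6.9), a distance of √(0.2² + 7.0²) ≈ 7.0.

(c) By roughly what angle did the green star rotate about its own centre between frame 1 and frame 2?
24° clockwise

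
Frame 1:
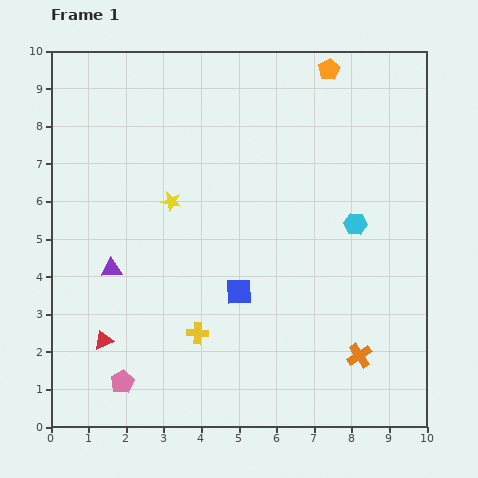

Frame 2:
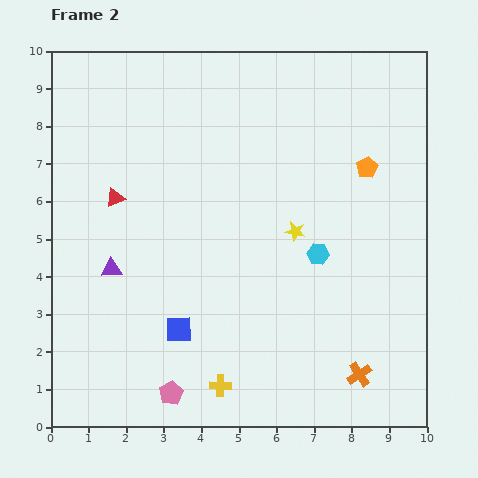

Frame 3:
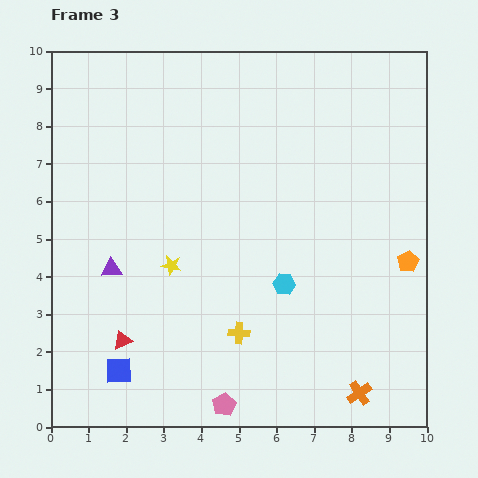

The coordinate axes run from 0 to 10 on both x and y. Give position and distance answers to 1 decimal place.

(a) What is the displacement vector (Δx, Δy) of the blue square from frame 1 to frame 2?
(-1.6, -1.0)

The blue square was at (5.0, 3.6) in frame 1 and (3.4, 2.6) in frame 2.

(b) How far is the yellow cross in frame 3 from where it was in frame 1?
1.1

The yellow cross moved from (3.9, 2.5) to (5.0, 2.5), a distance of √(1.1² + 0.0²) ≈ 1.1.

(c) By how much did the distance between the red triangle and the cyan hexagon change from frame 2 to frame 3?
-1.0

Distance in frame 2: 5.6. Distance in frame 3: 4.6.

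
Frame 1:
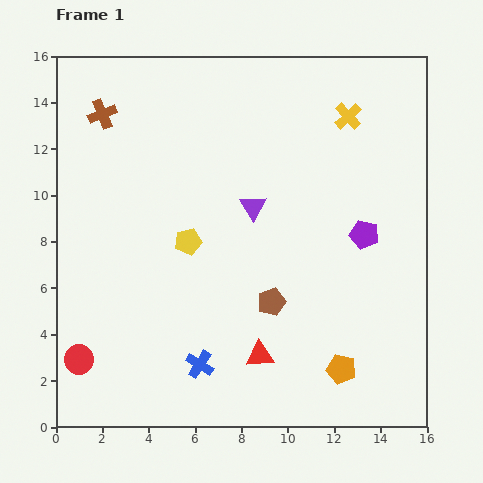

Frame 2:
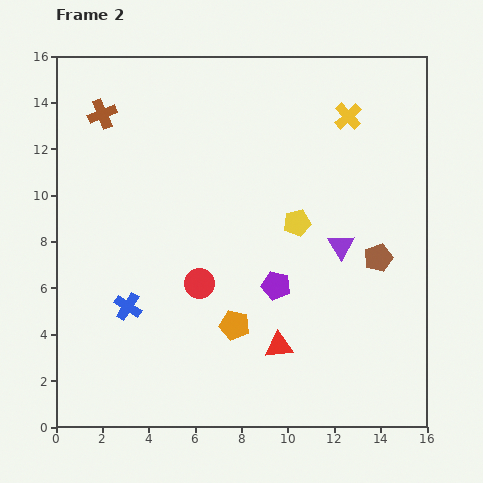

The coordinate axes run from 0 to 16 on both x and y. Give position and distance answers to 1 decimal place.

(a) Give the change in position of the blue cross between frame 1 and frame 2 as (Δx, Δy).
(-3.1, 2.5)

The blue cross was at (6.2, 2.7) in frame 1 and (3.1, 5.2) in frame 2.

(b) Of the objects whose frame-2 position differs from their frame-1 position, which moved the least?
the red triangle

(moved 0.9)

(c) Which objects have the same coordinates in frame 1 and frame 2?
the brown cross, the yellow cross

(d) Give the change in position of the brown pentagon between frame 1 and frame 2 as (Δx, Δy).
(4.6, 1.9)

The brown pentagon was at (9.3, 5.4) in frame 1 and (13.9, 7.3) in frame 2.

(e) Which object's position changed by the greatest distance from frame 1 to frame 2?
the red circle

(moved 6.2; next 5.0)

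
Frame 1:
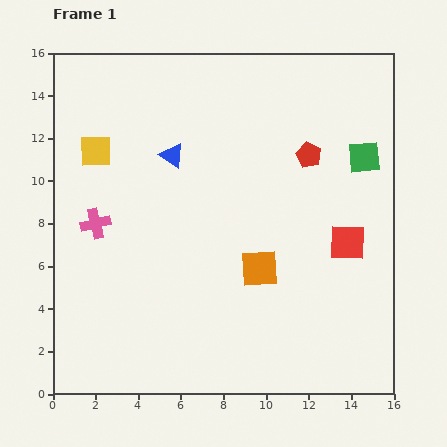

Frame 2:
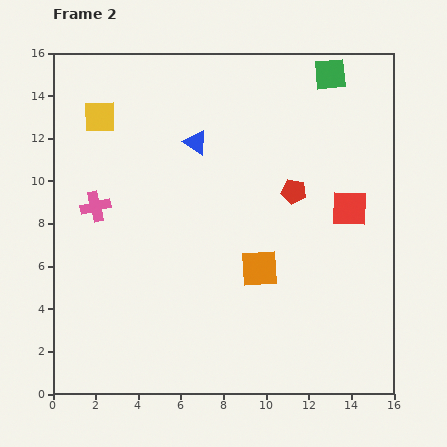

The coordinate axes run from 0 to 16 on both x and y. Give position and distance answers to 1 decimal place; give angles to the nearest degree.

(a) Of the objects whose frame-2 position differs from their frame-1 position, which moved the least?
the pink cross

(moved 0.8)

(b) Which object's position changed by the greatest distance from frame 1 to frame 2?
the green square

(moved 4.2; next 1.8)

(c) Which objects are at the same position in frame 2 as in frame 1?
the orange square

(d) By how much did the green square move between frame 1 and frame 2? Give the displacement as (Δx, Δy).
(-1.6, 3.9)

The green square was at (14.6, 11.1) in frame 1 and (13.0, 15.0) in frame 2.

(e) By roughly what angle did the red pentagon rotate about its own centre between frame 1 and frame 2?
16° counter-clockwise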